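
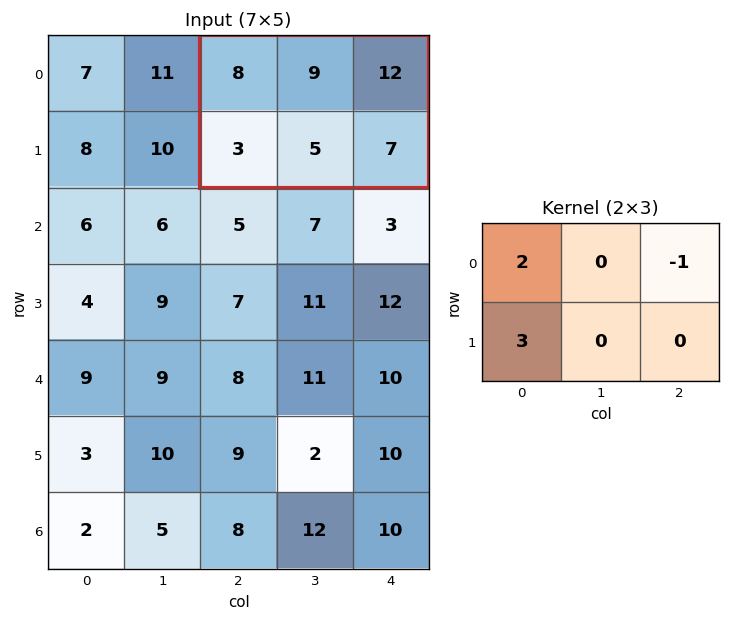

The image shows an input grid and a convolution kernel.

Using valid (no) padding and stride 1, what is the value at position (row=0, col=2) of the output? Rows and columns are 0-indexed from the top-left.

13

The receptive field on the input at this output position is [8 9 12 / 3 5 7]. Elementwise product with the kernel and sum: 8·2 + 12·-1 + 3·3.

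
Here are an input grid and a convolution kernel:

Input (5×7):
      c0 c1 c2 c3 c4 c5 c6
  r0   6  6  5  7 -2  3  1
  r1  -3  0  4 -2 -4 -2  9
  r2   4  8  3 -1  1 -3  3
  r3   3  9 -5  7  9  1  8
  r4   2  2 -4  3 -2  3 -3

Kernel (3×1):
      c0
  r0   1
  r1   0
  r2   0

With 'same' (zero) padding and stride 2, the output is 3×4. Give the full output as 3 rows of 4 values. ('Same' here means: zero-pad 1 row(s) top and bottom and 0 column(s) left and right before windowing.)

Output[0,0]: The receptive field on the zero-padded input at this output position is [0 / 6 / -3]. Elementwise product with the kernel and sum: 0·1.

0 0 0 0
-3 4 -4 9
3 -5 9 8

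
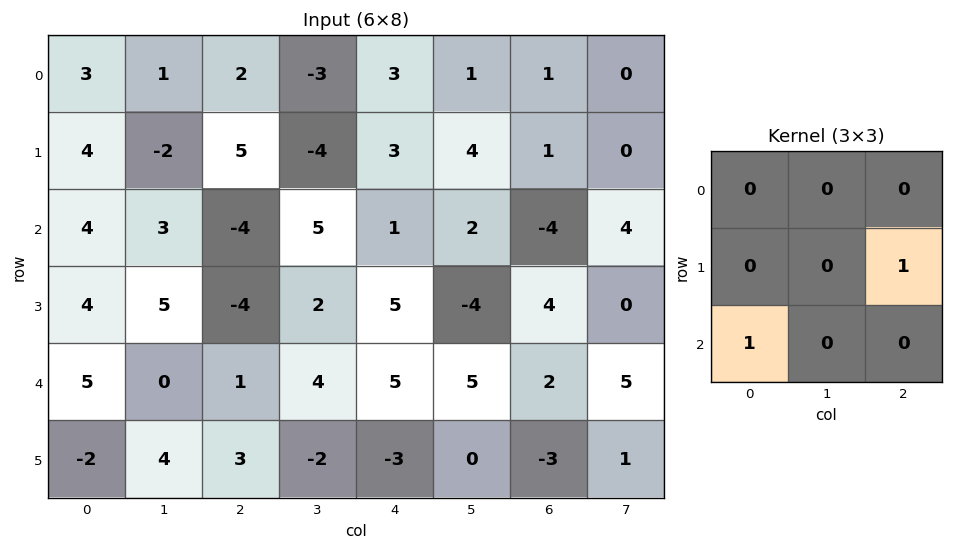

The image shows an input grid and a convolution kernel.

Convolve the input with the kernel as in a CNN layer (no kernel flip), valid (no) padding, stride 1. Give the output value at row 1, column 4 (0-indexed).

1

The receptive field on the input at this output position is [3 4 1 / 1 2 -4 / 5 -4 4]. Elementwise product with the kernel and sum: -4·1 + 5·1.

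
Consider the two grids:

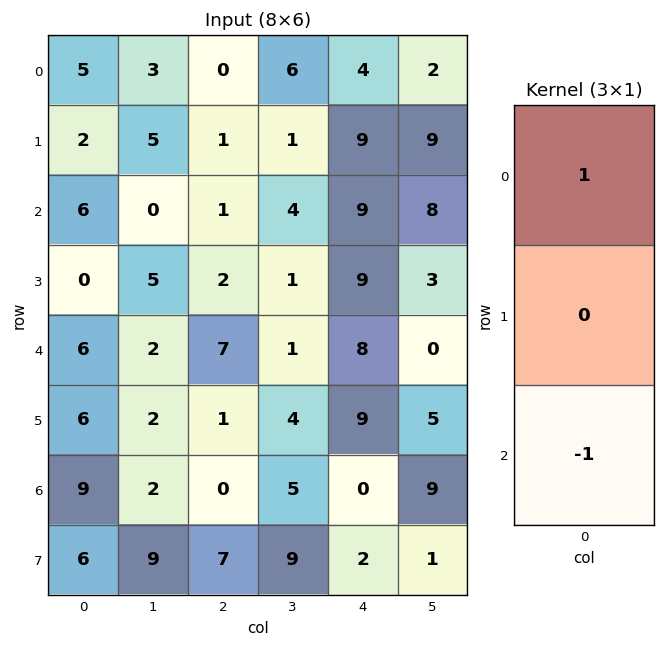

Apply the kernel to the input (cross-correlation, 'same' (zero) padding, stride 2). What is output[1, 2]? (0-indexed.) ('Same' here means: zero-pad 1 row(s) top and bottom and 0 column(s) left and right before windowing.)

The receptive field on the zero-padded input at this output position is [9 / 9 / 9]. Elementwise product with the kernel and sum: 9·1 + 9·-1.

0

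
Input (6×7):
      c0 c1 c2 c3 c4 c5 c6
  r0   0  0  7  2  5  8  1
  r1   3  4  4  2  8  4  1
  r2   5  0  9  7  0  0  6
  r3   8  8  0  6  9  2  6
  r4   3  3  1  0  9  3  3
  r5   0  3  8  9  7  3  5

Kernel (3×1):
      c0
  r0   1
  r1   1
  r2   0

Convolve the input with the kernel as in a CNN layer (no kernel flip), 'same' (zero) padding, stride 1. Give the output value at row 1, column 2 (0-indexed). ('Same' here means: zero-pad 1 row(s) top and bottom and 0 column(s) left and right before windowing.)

11

The receptive field on the zero-padded input at this output position is [7 / 4 / 9]. Elementwise product with the kernel and sum: 7·1 + 4·1.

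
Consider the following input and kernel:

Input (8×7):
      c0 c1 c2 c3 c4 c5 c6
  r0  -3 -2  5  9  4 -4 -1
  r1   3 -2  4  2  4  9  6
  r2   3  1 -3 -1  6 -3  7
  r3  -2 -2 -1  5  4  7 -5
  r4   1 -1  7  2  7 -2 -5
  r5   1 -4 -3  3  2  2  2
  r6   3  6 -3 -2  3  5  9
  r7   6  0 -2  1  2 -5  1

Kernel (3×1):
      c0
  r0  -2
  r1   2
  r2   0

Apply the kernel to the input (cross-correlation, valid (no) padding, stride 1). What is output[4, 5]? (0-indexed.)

8

The receptive field on the input at this output position is [-2 / 2 / 5]. Elementwise product with the kernel and sum: -2·-2 + 2·2.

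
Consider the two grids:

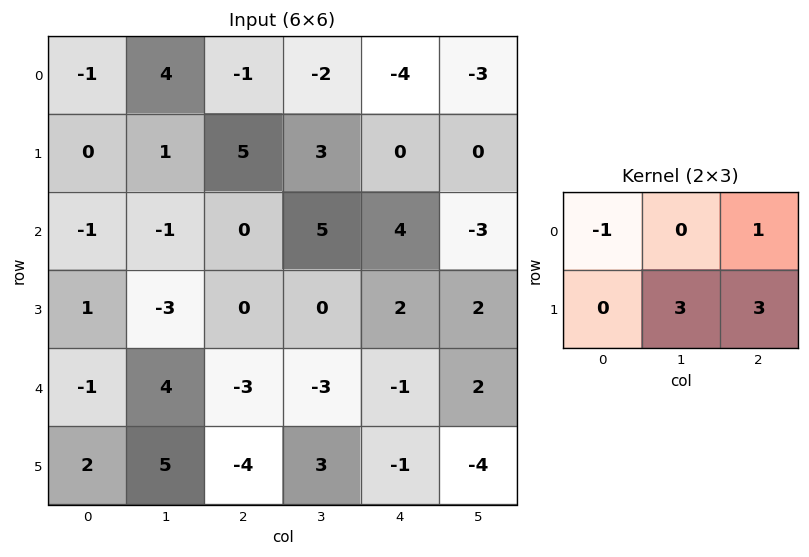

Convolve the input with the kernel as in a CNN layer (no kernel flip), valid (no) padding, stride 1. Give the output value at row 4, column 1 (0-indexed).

The receptive field on the input at this output position is [4 -3 -3 / 5 -4 3]. Elementwise product with the kernel and sum: 4·-1 + -3·1 + -4·3 + 3·3.

-10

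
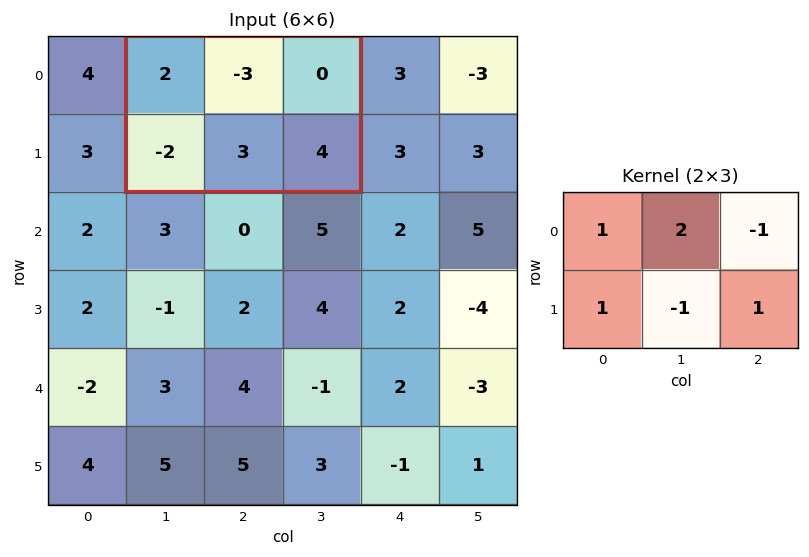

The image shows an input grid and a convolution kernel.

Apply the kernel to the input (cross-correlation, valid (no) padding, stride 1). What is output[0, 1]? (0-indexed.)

The receptive field on the input at this output position is [2 -3 0 / -2 3 4]. Elementwise product with the kernel and sum: 2·1 + -3·2 + 0·-1 + -2·1 + 3·-1 + 4·1.

-5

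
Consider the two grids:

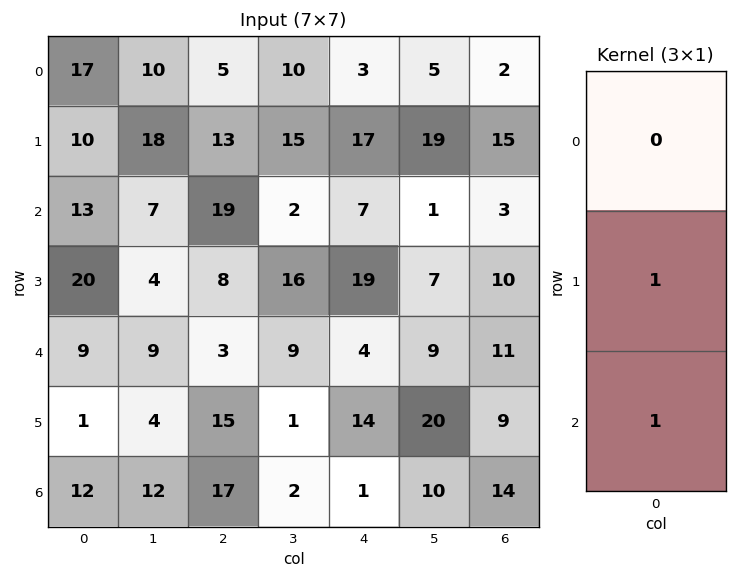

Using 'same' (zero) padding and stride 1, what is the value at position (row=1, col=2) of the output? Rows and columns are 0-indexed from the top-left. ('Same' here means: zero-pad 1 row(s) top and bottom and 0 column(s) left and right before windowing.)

The receptive field on the zero-padded input at this output position is [5 / 13 / 19]. Elementwise product with the kernel and sum: 13·1 + 19·1.

32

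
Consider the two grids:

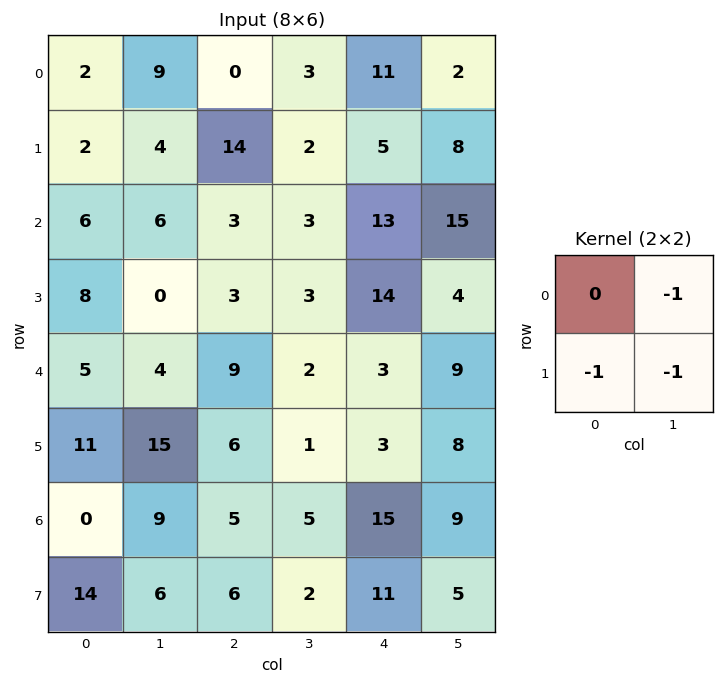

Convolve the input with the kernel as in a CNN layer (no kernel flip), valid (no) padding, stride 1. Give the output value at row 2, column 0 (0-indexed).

The receptive field on the input at this output position is [6 6 / 8 0]. Elementwise product with the kernel and sum: 6·-1 + 8·-1 + 0·-1.

-14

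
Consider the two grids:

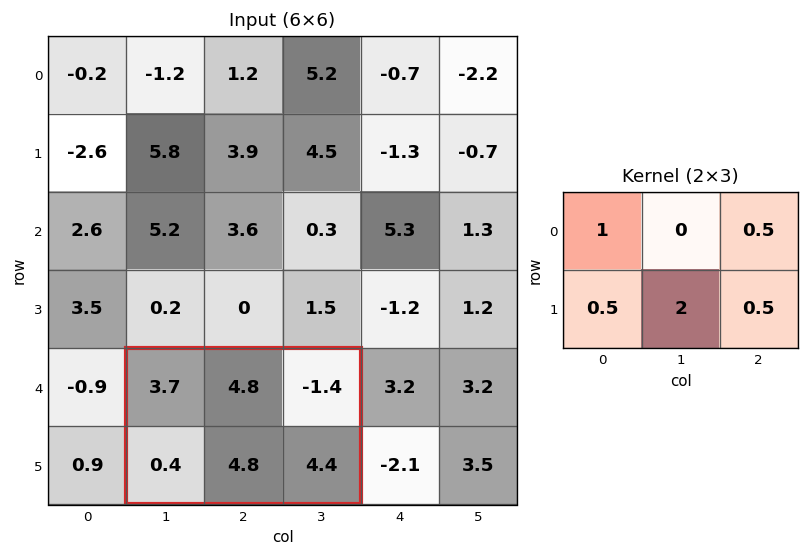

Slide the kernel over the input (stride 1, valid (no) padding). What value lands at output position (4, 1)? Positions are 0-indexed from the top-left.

The receptive field on the input at this output position is [3.7 4.8 -1.4 / 0.4 4.8 4.4]. Elementwise product with the kernel and sum: 3.7·1 + -1.4·0.5 + 0.4·0.5 + 4.8·2 + 4.4·0.5.

15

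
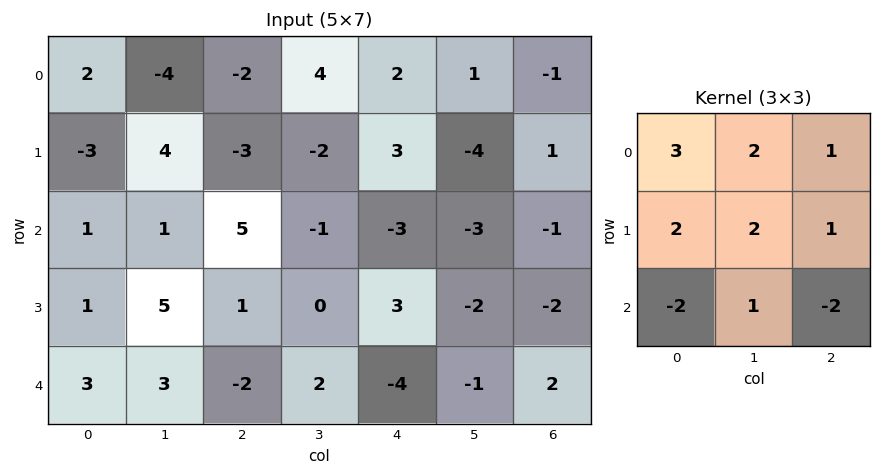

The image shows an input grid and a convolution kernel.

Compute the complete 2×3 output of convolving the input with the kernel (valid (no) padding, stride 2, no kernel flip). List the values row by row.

-16 -8 11
24 29 -13

Output[0,0]: The receptive field on the input at this output position is [2 -4 -2 / -3 4 -3 / 1 1 5]. Elementwise product with the kernel and sum: 2·3 + -4·2 + -2·1 + -3·2 + 4·2 + -3·1 + 1·-2 + 1·1 + 5·-2.
Output[0,1]: The receptive field on the input at this output position is [-2 4 2 / -3 -2 3 / 5 -1 -3]. Elementwise product with the kernel and sum: -2·3 + 4·2 + 2·1 + -3·2 + -2·2 + 3·1 + 5·-2 + -1·1 + -3·-2.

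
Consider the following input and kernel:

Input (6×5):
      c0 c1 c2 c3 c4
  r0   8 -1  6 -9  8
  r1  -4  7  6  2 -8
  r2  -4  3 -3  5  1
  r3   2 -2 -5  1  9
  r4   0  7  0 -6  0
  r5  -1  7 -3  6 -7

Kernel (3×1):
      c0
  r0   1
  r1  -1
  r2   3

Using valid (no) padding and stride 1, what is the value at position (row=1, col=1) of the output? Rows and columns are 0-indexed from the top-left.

The receptive field on the input at this output position is [7 / 3 / -2]. Elementwise product with the kernel and sum: 7·1 + 3·-1 + -2·3.

-2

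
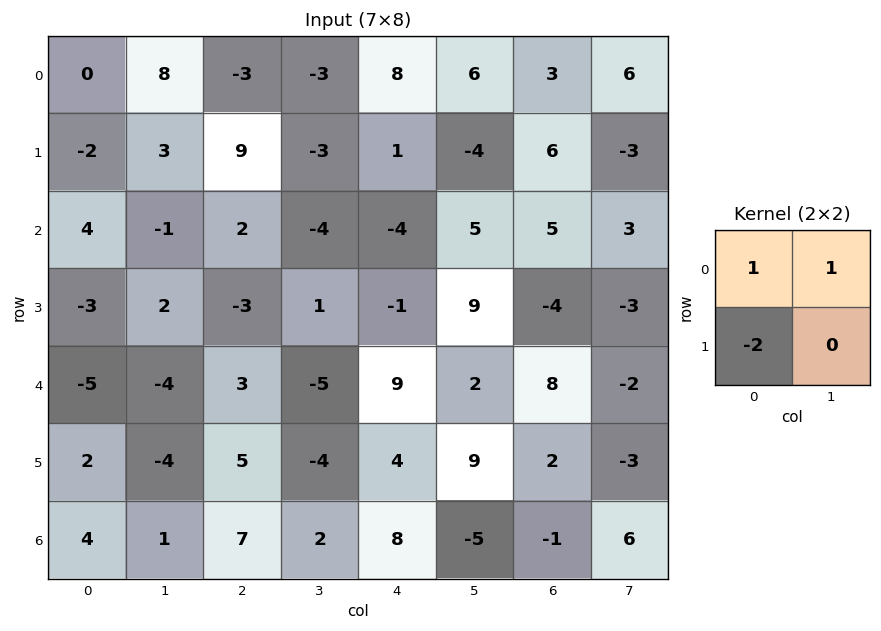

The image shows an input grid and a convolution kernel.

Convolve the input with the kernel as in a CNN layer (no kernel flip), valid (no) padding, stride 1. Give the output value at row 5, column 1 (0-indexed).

-1

The receptive field on the input at this output position is [-4 5 / 1 7]. Elementwise product with the kernel and sum: -4·1 + 5·1 + 1·-2.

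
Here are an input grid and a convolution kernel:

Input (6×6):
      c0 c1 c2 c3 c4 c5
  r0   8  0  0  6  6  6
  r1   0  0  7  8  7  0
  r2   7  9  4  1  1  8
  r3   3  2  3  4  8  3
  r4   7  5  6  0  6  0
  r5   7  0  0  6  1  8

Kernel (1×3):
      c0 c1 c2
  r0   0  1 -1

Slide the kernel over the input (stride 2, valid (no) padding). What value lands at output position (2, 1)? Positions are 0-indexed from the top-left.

The receptive field on the input at this output position is [6 0 6]. Elementwise product with the kernel and sum: 0·1 + 6·-1.

-6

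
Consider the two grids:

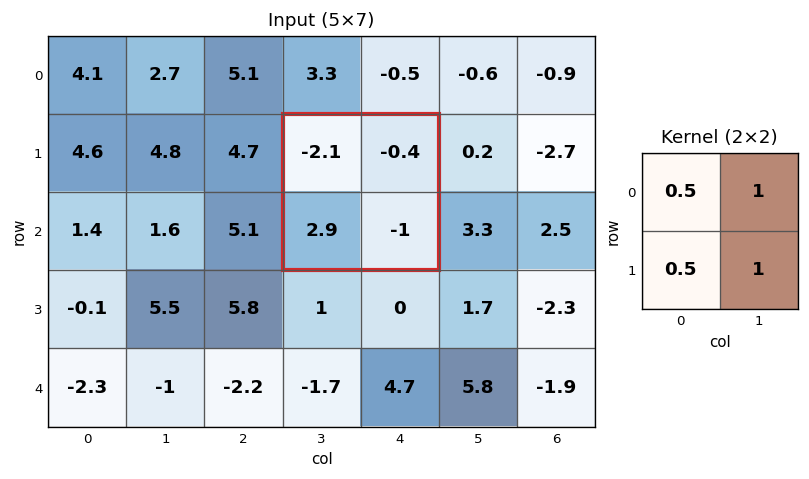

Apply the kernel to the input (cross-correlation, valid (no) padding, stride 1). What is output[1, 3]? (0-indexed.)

The receptive field on the input at this output position is [-2.1 -0.4 / 2.9 -1]. Elementwise product with the kernel and sum: -2.1·0.5 + -0.4·1 + 2.9·0.5 + -1·1.

-1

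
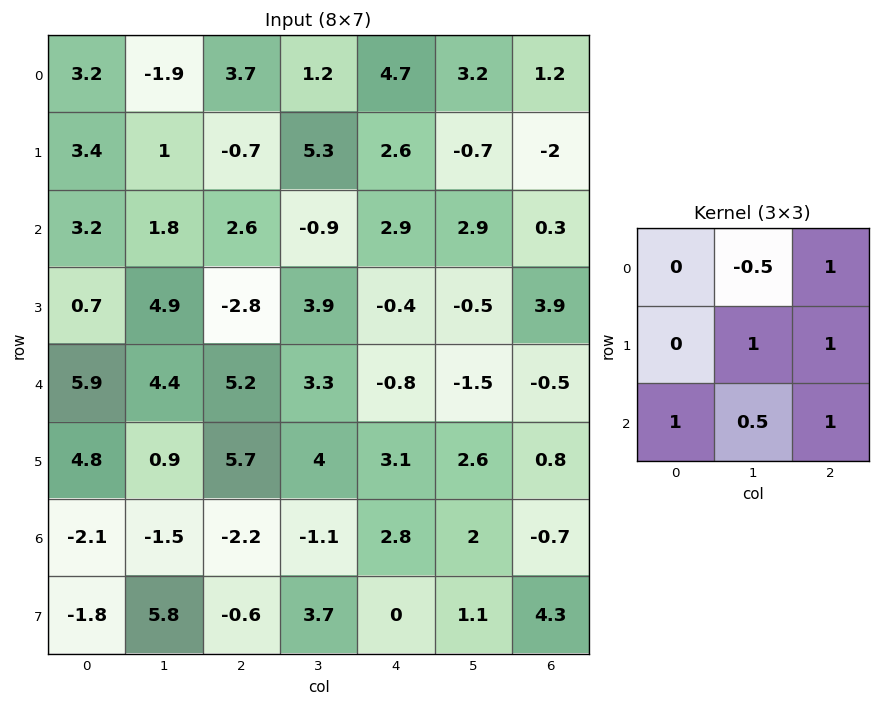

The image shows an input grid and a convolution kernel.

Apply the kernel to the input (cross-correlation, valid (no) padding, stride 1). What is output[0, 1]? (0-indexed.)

6.15

The receptive field on the input at this output position is [-1.9 3.7 1.2 / 1 -0.7 5.3 / 1.8 2.6 -0.9]. Elementwise product with the kernel and sum: 3.7·-0.5 + 1.2·1 + -0.7·1 + 5.3·1 + 1.8·1 + 2.6·0.5 + -0.9·1.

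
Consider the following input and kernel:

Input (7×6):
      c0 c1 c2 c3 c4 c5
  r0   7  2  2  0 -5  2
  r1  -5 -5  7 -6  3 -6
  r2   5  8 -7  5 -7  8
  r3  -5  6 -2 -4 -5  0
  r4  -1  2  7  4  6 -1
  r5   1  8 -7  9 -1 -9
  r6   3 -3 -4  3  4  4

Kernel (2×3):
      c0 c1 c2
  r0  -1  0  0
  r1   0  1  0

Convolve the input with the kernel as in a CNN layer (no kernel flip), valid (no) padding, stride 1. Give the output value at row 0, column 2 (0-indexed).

The receptive field on the input at this output position is [2 0 -5 / 7 -6 3]. Elementwise product with the kernel and sum: 2·-1 + -6·1.

-8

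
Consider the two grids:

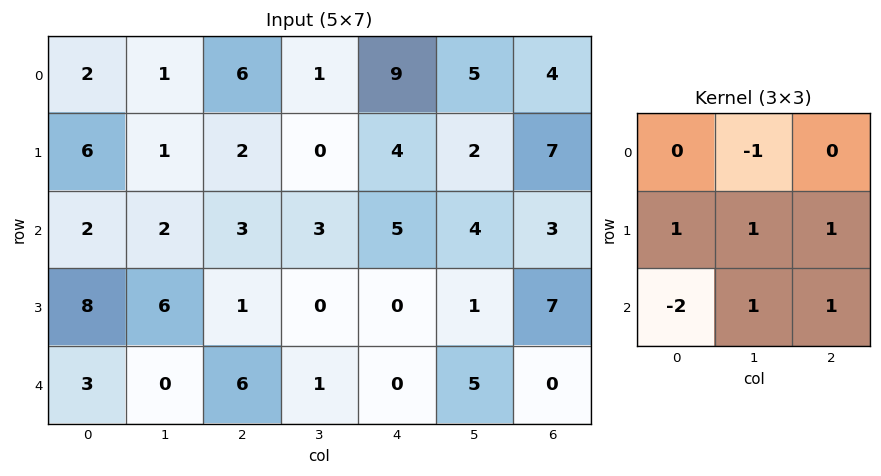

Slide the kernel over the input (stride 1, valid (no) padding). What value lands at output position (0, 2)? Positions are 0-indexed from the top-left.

7

The receptive field on the input at this output position is [6 1 9 / 2 0 4 / 3 3 5]. Elementwise product with the kernel and sum: 1·-1 + 2·1 + 0·1 + 4·1 + 3·-2 + 3·1 + 5·1.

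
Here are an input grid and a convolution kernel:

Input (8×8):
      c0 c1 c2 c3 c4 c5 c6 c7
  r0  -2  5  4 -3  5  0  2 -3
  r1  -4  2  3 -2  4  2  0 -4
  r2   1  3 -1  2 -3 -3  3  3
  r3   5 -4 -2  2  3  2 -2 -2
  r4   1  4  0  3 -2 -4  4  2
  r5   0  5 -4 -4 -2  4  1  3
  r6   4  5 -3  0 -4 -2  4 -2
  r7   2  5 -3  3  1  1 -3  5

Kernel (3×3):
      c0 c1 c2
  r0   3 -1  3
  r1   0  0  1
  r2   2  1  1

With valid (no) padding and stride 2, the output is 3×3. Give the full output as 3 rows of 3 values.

Output[0,0]: The receptive field on the input at this output position is [-2 5 4 / -4 2 3 / 1 3 -1]. Elementwise product with the kernel and sum: -2·3 + 5·-1 + 4·3 + 3·1 + 1·2 + 3·1 + -1·1.
Output[0,1]: The receptive field on the input at this output position is [4 -3 5 / 3 -2 4 / -1 2 -3]. Elementwise product with the kernel and sum: 4·3 + -3·-1 + 5·3 + 4·1 + -1·2 + 2·1 + -3·1.

8 31 15
1 -10 -3
5 -21 5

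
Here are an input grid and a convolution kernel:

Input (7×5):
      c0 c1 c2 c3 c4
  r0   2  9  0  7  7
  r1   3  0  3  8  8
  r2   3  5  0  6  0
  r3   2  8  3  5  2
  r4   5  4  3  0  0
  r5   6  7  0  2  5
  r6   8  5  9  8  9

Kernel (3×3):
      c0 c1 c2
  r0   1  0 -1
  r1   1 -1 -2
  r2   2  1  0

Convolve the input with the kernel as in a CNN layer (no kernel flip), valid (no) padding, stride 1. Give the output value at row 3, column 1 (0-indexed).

The receptive field on the input at this output position is [8 3 5 / 4 3 0 / 7 0 2]. Elementwise product with the kernel and sum: 8·1 + 5·-1 + 4·1 + 3·-1 + 0·-2 + 7·2 + 0·1.

18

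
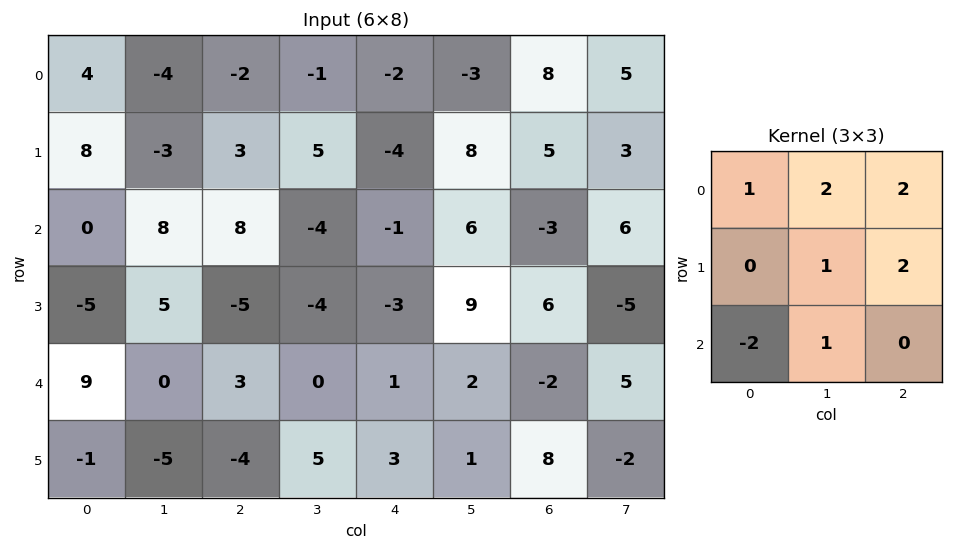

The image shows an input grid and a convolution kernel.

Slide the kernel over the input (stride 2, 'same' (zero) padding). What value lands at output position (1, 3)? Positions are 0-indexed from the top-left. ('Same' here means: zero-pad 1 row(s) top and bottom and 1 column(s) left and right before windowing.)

The receptive field on the zero-padded input at this output position is [8 5 3 / 6 -3 6 / 9 6 -5]. Elementwise product with the kernel and sum: 8·1 + 5·2 + 3·2 + -3·1 + 6·2 + 9·-2 + 6·1.

21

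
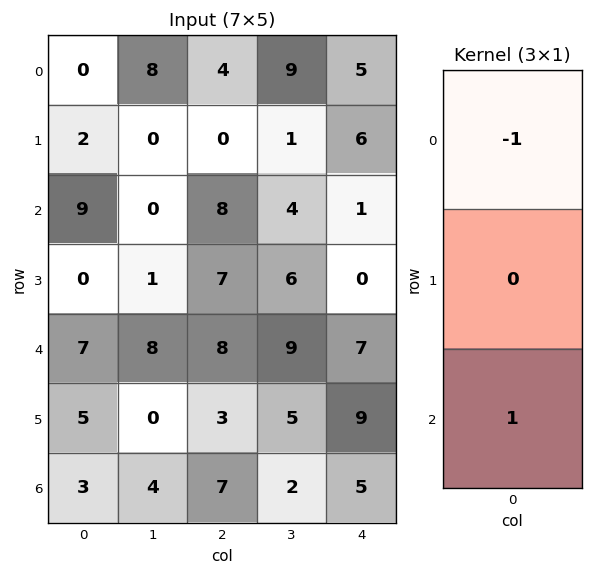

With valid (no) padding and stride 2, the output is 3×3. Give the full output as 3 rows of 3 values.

9 4 -4
-2 0 6
-4 -1 -2

Output[0,0]: The receptive field on the input at this output position is [0 / 2 / 9]. Elementwise product with the kernel and sum: 0·-1 + 9·1.
Output[0,1]: The receptive field on the input at this output position is [4 / 0 / 8]. Elementwise product with the kernel and sum: 4·-1 + 8·1.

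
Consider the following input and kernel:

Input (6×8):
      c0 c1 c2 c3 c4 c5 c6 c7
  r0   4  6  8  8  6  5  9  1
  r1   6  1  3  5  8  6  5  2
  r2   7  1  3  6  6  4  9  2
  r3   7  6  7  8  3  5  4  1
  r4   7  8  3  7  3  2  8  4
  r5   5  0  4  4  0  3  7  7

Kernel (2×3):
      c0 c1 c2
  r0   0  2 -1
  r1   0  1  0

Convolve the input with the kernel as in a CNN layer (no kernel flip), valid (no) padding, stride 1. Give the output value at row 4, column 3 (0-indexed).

The receptive field on the input at this output position is [7 3 2 / 4 0 3]. Elementwise product with the kernel and sum: 3·2 + 2·-1 + 0·1.

4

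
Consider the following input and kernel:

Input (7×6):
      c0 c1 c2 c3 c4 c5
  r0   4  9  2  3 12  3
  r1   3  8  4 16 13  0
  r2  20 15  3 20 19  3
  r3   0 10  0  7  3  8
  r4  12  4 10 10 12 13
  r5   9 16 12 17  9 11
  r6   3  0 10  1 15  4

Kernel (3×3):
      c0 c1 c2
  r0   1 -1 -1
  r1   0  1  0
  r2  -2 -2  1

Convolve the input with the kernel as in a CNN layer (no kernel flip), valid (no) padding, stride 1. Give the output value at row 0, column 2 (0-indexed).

-24

The receptive field on the input at this output position is [2 3 12 / 4 16 13 / 3 20 19]. Elementwise product with the kernel and sum: 2·1 + 3·-1 + 12·-1 + 16·1 + 3·-2 + 20·-2 + 19·1.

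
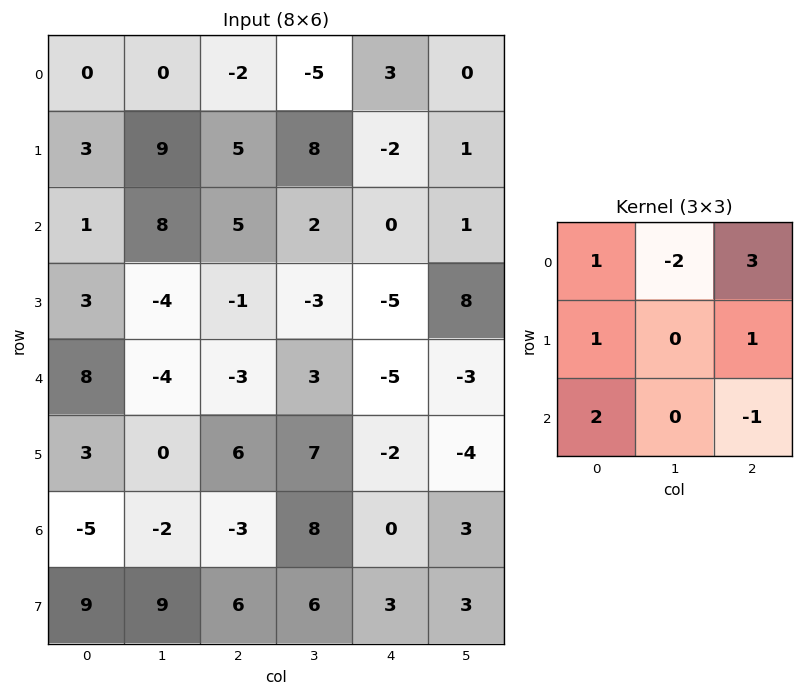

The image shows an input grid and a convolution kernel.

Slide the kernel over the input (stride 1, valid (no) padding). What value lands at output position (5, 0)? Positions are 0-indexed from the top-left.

25

The receptive field on the input at this output position is [3 0 6 / -5 -2 -3 / 9 9 6]. Elementwise product with the kernel and sum: 3·1 + 0·-2 + 6·3 + -5·1 + -3·1 + 9·2 + 6·-1.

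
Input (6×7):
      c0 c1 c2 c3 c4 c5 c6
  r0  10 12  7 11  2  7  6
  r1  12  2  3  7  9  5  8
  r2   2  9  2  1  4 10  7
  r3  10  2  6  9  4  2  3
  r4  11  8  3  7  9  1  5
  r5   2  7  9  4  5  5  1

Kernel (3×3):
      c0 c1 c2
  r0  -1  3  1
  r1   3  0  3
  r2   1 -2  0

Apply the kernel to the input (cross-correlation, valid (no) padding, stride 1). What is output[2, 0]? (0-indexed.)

70

The receptive field on the input at this output position is [2 9 2 / 10 2 6 / 11 8 3]. Elementwise product with the kernel and sum: 2·-1 + 9·3 + 2·1 + 10·3 + 6·3 + 11·1 + 8·-2.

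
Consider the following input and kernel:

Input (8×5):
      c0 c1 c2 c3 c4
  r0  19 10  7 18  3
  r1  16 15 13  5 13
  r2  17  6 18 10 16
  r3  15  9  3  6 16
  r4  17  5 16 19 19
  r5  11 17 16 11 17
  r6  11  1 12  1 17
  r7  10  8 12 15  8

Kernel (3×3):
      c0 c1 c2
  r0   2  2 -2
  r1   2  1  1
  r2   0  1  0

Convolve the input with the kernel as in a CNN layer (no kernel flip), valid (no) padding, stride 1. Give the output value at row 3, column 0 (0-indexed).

The receptive field on the input at this output position is [15 9 3 / 17 5 16 / 11 17 16]. Elementwise product with the kernel and sum: 15·2 + 9·2 + 3·-2 + 17·2 + 5·1 + 16·1 + 17·1.

114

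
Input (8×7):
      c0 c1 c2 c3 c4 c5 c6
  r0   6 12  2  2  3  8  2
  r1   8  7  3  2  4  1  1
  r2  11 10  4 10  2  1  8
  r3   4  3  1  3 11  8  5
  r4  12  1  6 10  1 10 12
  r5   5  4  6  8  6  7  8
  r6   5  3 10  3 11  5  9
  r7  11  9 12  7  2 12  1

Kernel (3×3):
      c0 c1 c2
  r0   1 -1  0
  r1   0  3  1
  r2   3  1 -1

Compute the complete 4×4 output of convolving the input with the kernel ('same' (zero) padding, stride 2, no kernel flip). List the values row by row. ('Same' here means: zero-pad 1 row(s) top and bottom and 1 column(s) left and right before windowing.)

Output[0,0]: The receptive field on the zero-padded input at this output position is [0 0 0 / 0 6 12 / 0 8 7]. Elementwise product with the kernel and sum: 0·1 + 0·-1 + 6·3 + 12·1 + 0·3 + 8·1 + 7·-1.

31 30 26 10
36 33 17 53
34 40 28 68
15 63 51 63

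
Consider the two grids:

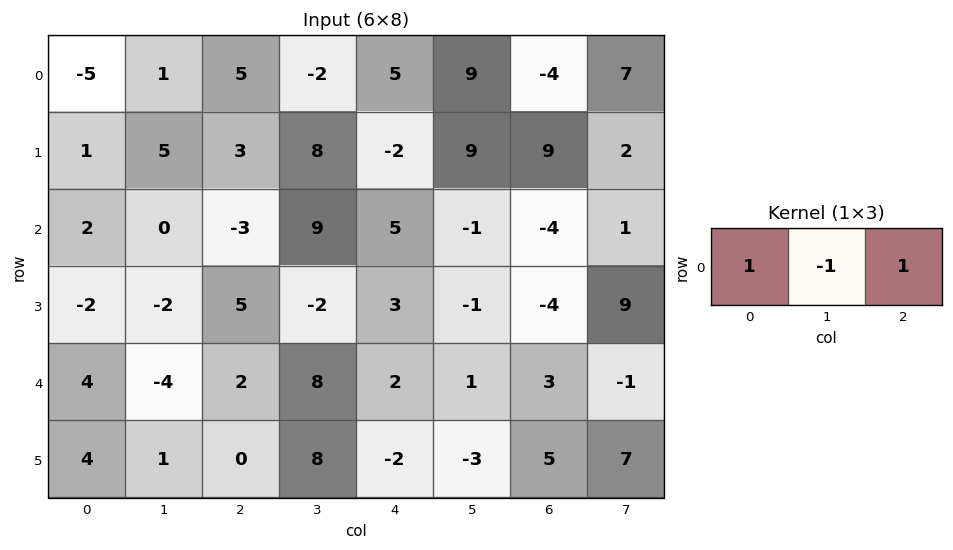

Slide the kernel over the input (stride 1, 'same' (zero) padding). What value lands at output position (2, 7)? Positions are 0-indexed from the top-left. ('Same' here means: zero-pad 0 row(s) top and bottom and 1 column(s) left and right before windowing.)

-5

The receptive field on the zero-padded input at this output position is [-4 1 0]. Elementwise product with the kernel and sum: -4·1 + 1·-1 + 0·1.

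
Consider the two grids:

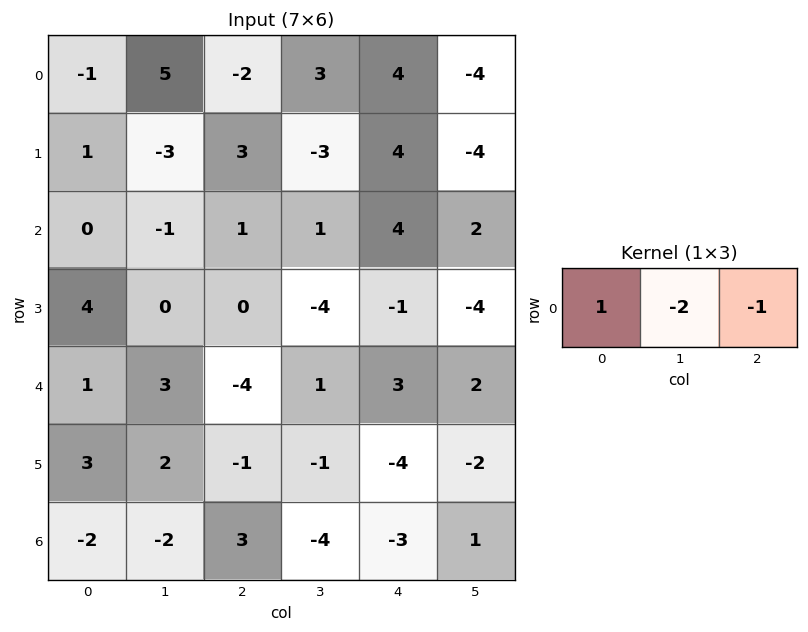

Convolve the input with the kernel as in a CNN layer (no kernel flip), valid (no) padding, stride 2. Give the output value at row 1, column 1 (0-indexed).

-5

The receptive field on the input at this output position is [1 1 4]. Elementwise product with the kernel and sum: 1·1 + 1·-2 + 4·-1.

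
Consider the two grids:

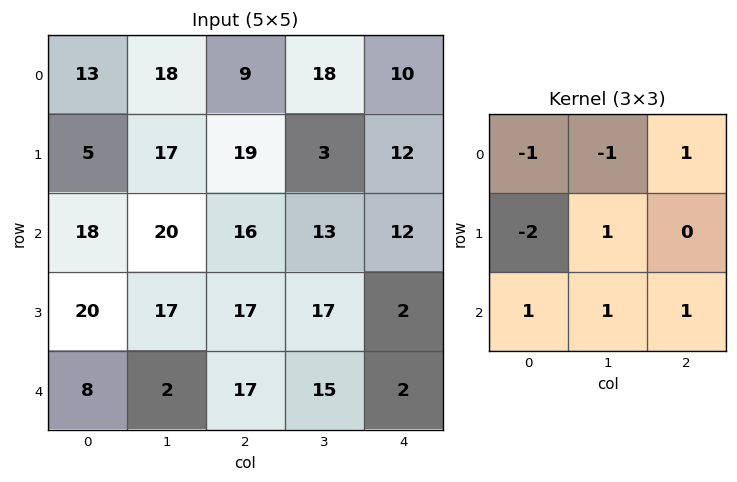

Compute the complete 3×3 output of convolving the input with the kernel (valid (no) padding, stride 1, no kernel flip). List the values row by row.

Output[0,0]: The receptive field on the input at this output position is [13 18 9 / 5 17 19 / 18 20 16]. Elementwise product with the kernel and sum: 13·-1 + 18·-1 + 9·1 + 5·-2 + 17·1 + 18·1 + 20·1 + 16·1.

39 25 -11
35 -6 7
-18 -6 0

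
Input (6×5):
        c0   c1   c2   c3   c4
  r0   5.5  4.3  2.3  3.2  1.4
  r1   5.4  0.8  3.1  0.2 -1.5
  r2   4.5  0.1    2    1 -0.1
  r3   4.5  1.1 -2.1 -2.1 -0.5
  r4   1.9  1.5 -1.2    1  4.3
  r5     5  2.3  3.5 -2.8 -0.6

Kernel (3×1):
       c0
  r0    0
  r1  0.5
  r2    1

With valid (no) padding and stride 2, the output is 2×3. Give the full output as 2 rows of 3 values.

7.2 3.55 -0.85
4.15 -2.25 4.05

Output[0,0]: The receptive field on the input at this output position is [5.5 / 5.4 / 4.5]. Elementwise product with the kernel and sum: 5.4·0.5 + 4.5·1.
Output[0,1]: The receptive field on the input at this output position is [2.3 / 3.1 / 2]. Elementwise product with the kernel and sum: 3.1·0.5 + 2·1.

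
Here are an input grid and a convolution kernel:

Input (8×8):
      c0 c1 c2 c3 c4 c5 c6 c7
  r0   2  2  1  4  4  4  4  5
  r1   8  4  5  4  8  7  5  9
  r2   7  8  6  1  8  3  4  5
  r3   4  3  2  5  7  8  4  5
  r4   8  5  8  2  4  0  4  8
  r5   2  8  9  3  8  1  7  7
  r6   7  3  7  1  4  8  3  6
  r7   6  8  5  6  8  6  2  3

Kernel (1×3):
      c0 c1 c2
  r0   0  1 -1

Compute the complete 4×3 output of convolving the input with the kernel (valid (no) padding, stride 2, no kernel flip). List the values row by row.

1 0 0
2 -7 -1
-3 -2 -4
-4 -3 5

Output[0,0]: The receptive field on the input at this output position is [2 2 1]. Elementwise product with the kernel and sum: 2·1 + 1·-1.
Output[0,1]: The receptive field on the input at this output position is [1 4 4]. Elementwise product with the kernel and sum: 4·1 + 4·-1.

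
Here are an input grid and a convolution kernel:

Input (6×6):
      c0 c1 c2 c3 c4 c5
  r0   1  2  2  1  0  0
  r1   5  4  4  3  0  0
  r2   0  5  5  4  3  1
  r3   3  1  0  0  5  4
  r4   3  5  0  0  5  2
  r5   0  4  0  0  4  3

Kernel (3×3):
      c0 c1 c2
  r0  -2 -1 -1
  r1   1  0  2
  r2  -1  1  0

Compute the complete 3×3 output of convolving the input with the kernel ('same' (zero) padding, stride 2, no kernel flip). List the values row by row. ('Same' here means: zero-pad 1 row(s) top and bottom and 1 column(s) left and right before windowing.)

9 4 -2
4 -3 5
6 -1 -1

Output[0,0]: The receptive field on the zero-padded input at this output position is [0 0 0 / 0 1 2 / 0 5 4]. Elementwise product with the kernel and sum: 0·-2 + 0·-1 + 0·-1 + 0·1 + 2·2 + 0·-1 + 5·1.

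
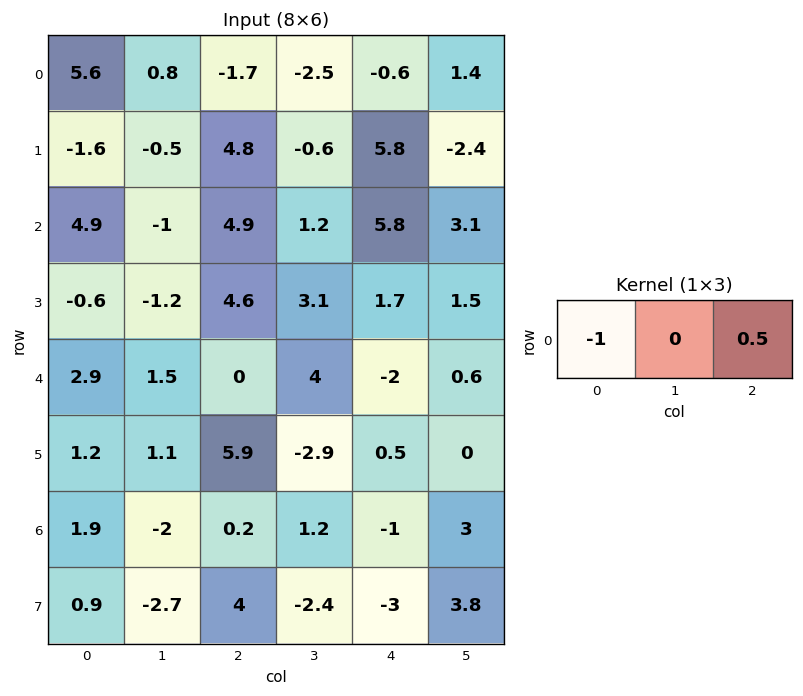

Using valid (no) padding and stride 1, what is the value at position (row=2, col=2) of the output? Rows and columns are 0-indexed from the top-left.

The receptive field on the input at this output position is [4.9 1.2 5.8]. Elementwise product with the kernel and sum: 4.9·-1 + 5.8·0.5.

-2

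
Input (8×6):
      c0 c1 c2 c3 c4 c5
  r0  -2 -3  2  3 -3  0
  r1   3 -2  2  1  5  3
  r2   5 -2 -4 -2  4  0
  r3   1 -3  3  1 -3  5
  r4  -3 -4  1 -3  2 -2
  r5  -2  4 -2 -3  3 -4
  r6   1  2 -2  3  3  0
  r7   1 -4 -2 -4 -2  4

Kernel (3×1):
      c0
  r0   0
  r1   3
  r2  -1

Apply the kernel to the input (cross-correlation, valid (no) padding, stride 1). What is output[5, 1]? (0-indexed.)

10

The receptive field on the input at this output position is [4 / 2 / -4]. Elementwise product with the kernel and sum: 2·3 + -4·-1.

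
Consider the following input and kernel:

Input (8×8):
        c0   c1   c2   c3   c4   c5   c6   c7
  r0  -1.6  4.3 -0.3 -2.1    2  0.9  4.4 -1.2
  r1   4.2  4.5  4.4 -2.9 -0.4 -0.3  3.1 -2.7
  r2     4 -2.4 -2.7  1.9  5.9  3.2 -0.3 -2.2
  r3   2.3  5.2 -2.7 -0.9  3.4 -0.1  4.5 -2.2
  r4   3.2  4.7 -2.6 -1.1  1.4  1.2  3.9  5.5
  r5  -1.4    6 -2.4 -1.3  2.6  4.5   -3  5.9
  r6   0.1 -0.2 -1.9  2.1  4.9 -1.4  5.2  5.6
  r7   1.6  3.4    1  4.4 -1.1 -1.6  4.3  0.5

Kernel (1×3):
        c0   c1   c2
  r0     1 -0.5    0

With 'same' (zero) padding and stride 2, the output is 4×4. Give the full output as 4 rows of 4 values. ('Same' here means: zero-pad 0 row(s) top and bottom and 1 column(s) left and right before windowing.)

0.8 4.45 -3.1 -1.3
-2 -1.05 -1.05 3.35
-1.6 6 -1.8 -0.75
-0.05 0.75 -0.35 -4

Output[0,0]: The receptive field on the zero-padded input at this output position is [0 -1.6 4.3]. Elementwise product with the kernel and sum: 0·1 + -1.6·-0.5.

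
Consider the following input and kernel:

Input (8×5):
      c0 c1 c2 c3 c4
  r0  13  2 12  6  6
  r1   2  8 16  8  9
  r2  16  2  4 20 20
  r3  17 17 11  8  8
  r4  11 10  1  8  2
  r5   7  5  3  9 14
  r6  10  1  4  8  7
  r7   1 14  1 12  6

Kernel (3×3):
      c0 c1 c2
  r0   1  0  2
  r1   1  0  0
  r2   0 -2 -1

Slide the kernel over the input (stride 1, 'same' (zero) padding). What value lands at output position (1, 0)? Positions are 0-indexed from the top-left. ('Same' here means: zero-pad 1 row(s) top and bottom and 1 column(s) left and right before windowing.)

-30

The receptive field on the zero-padded input at this output position is [0 13 2 / 0 2 8 / 0 16 2]. Elementwise product with the kernel and sum: 0·1 + 2·2 + 0·1 + 16·-2 + 2·-1.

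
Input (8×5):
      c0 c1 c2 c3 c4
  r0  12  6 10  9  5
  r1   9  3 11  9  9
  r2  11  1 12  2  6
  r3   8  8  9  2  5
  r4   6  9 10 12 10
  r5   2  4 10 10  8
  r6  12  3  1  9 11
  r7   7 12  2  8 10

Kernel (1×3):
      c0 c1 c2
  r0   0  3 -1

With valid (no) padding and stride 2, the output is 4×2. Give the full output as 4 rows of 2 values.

Output[0,0]: The receptive field on the input at this output position is [12 6 10]. Elementwise product with the kernel and sum: 6·3 + 10·-1.
Output[0,1]: The receptive field on the input at this output position is [10 9 5]. Elementwise product with the kernel and sum: 9·3 + 5·-1.

8 22
-9 0
17 26
8 16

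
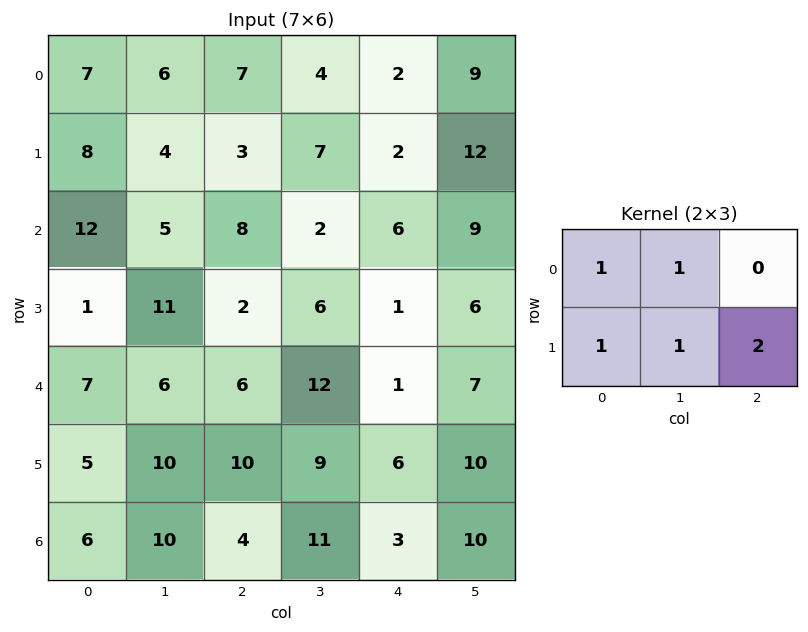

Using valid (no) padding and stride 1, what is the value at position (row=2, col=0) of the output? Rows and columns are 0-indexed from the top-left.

33

The receptive field on the input at this output position is [12 5 8 / 1 11 2]. Elementwise product with the kernel and sum: 12·1 + 5·1 + 1·1 + 11·1 + 2·2.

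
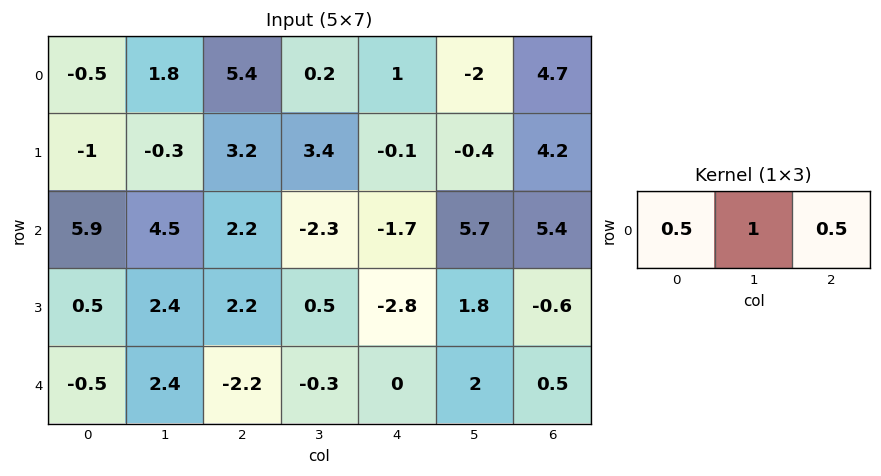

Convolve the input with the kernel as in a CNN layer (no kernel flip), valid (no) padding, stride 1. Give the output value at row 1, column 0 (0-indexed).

0.8

The receptive field on the input at this output position is [-1 -0.3 3.2]. Elementwise product with the kernel and sum: -1·0.5 + -0.3·1 + 3.2·0.5.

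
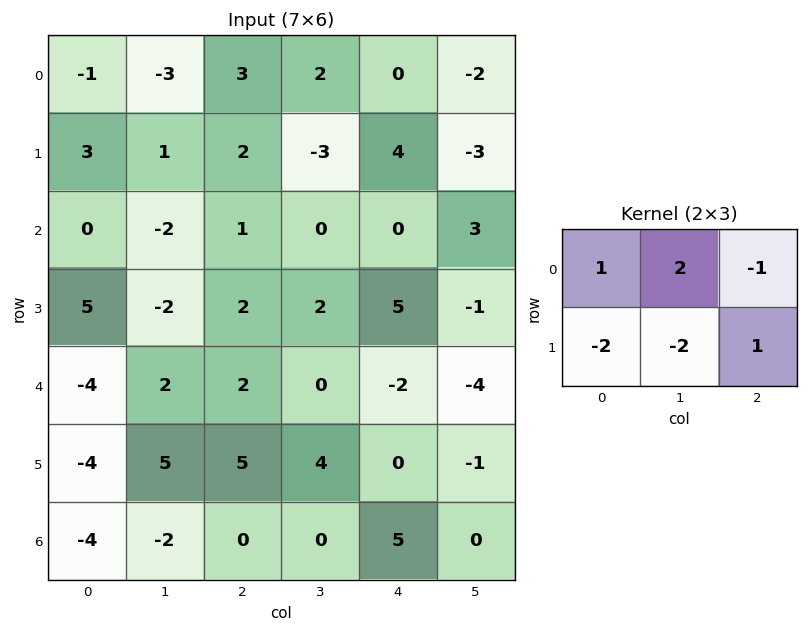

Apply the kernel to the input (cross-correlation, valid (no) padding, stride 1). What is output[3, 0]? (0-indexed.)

5

The receptive field on the input at this output position is [5 -2 2 / -4 2 2]. Elementwise product with the kernel and sum: 5·1 + -2·2 + 2·-1 + -4·-2 + 2·-2 + 2·1.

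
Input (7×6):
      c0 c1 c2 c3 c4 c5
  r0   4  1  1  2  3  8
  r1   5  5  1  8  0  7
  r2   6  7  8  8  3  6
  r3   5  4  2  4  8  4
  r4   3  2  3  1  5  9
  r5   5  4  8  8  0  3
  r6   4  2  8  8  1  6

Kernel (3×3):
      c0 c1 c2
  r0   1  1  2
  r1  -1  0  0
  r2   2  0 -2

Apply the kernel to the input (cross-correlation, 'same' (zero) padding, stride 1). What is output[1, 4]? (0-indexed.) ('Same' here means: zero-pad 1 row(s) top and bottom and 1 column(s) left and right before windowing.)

The receptive field on the zero-padded input at this output position is [2 3 8 / 8 0 7 / 8 3 6]. Elementwise product with the kernel and sum: 2·1 + 3·1 + 8·2 + 8·-1 + 8·2 + 6·-2.

17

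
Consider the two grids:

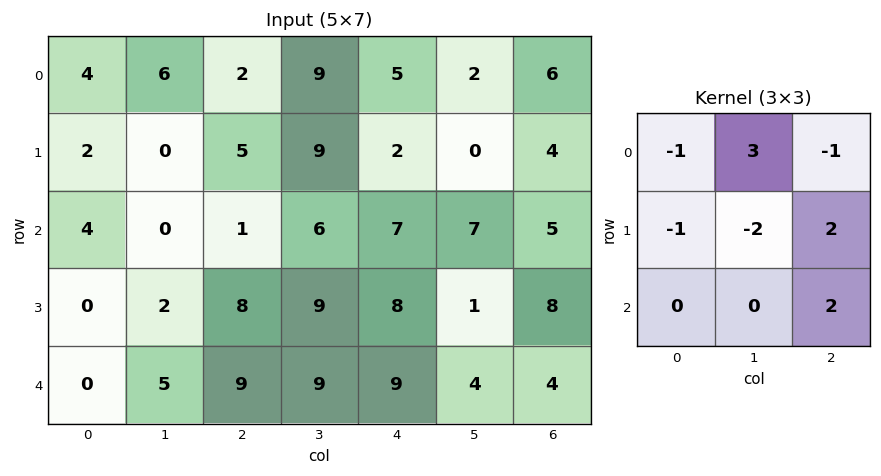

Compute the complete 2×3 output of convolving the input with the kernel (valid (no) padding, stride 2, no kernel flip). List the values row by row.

22 15 11
25 18 23

Output[0,0]: The receptive field on the input at this output position is [4 6 2 / 2 0 5 / 4 0 1]. Elementwise product with the kernel and sum: 4·-1 + 6·3 + 2·-1 + 2·-1 + 0·-2 + 5·2 + 1·2.
Output[0,1]: The receptive field on the input at this output position is [2 9 5 / 5 9 2 / 1 6 7]. Elementwise product with the kernel and sum: 2·-1 + 9·3 + 5·-1 + 5·-1 + 9·-2 + 2·2 + 7·2.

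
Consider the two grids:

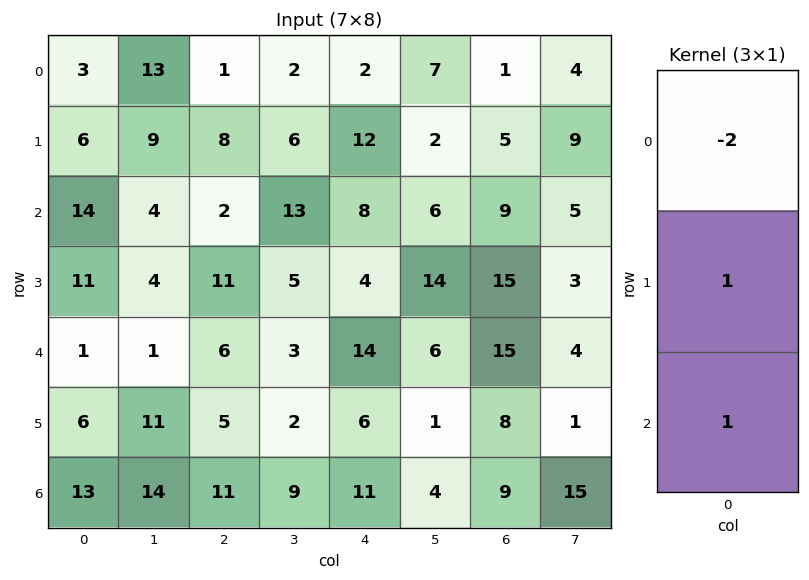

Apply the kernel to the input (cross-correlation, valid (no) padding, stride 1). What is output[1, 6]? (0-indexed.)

The receptive field on the input at this output position is [5 / 9 / 15]. Elementwise product with the kernel and sum: 5·-2 + 9·1 + 15·1.

14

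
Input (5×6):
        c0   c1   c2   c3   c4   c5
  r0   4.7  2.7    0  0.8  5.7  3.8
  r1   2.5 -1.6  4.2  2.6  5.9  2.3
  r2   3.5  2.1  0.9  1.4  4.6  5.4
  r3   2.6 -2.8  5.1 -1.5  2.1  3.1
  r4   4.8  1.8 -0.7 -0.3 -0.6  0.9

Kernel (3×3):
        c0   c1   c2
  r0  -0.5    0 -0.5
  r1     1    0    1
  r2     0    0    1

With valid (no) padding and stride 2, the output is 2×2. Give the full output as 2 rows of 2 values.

5.25 11.85
4.8 3.85

Output[0,0]: The receptive field on the input at this output position is [4.7 2.7 0 / 2.5 -1.6 4.2 / 3.5 2.1 0.9]. Elementwise product with the kernel and sum: 4.7·-0.5 + 0·-0.5 + 2.5·1 + 4.2·1 + 0.9·1.
Output[0,1]: The receptive field on the input at this output position is [0 0.8 5.7 / 4.2 2.6 5.9 / 0.9 1.4 4.6]. Elementwise product with the kernel and sum: 0·-0.5 + 5.7·-0.5 + 4.2·1 + 5.9·1 + 4.6·1.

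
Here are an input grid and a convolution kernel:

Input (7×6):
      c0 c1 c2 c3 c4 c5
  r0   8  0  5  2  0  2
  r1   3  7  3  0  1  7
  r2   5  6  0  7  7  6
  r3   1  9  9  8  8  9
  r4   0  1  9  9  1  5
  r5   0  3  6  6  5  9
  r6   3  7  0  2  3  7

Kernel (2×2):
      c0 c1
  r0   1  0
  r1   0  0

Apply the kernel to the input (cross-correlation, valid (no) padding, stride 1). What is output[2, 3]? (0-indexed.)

The receptive field on the input at this output position is [7 7 / 8 8]. Elementwise product with the kernel and sum: 7·1.

7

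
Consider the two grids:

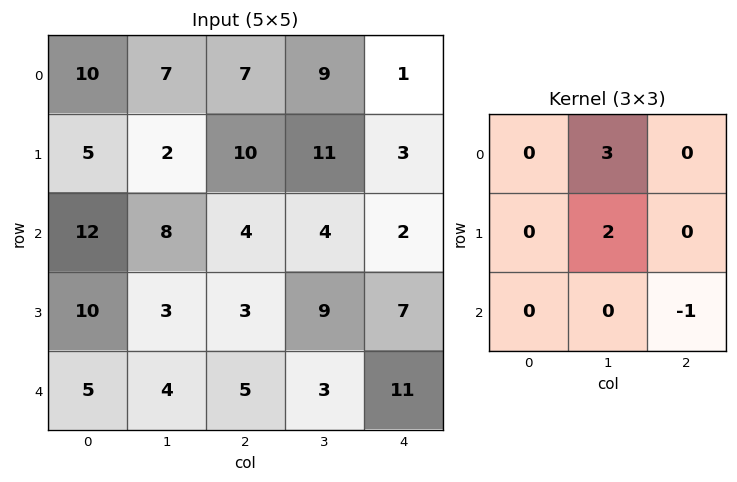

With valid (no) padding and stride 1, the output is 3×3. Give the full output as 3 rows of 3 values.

21 37 47
19 29 34
25 15 19

Output[0,0]: The receptive field on the input at this output position is [10 7 7 / 5 2 10 / 12 8 4]. Elementwise product with the kernel and sum: 7·3 + 2·2 + 4·-1.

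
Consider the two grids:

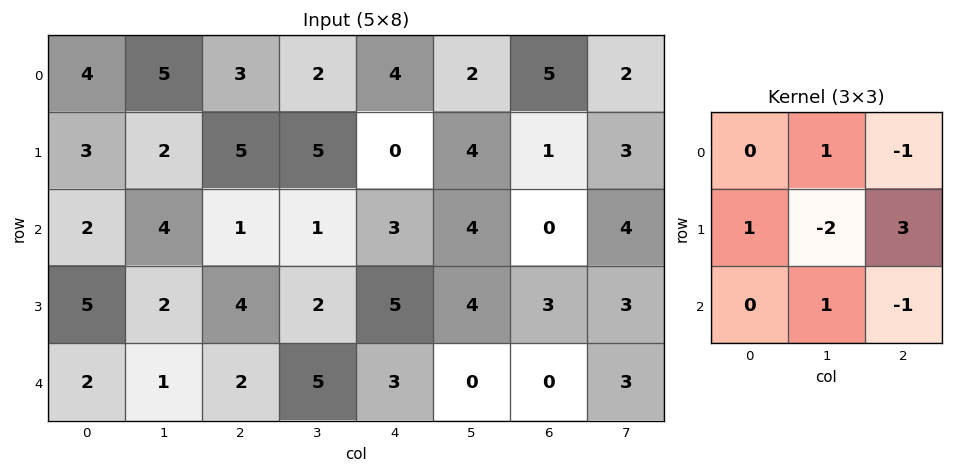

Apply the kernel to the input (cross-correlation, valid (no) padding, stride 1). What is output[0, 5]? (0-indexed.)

The receptive field on the input at this output position is [2 5 2 / 4 1 3 / 4 0 4]. Elementwise product with the kernel and sum: 5·1 + 2·-1 + 4·1 + 1·-2 + 3·3 + 0·1 + 4·-1.

10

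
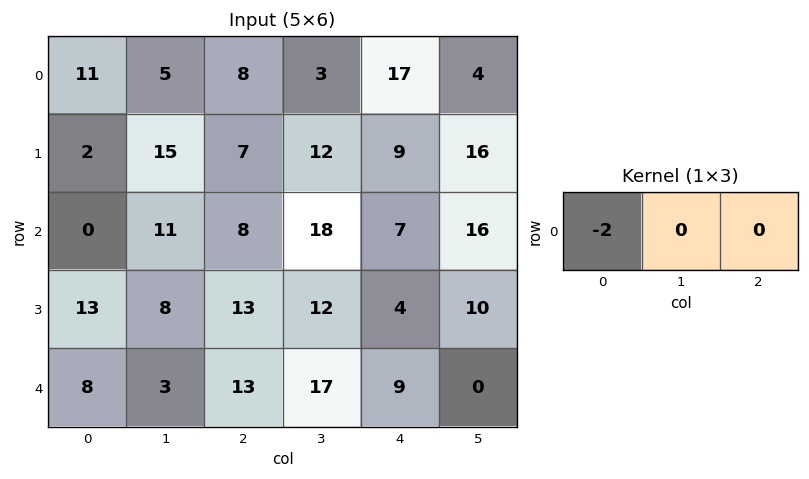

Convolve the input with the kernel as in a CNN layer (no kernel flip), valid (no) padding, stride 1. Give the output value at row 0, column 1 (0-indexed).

-10

The receptive field on the input at this output position is [5 8 3]. Elementwise product with the kernel and sum: 5·-2.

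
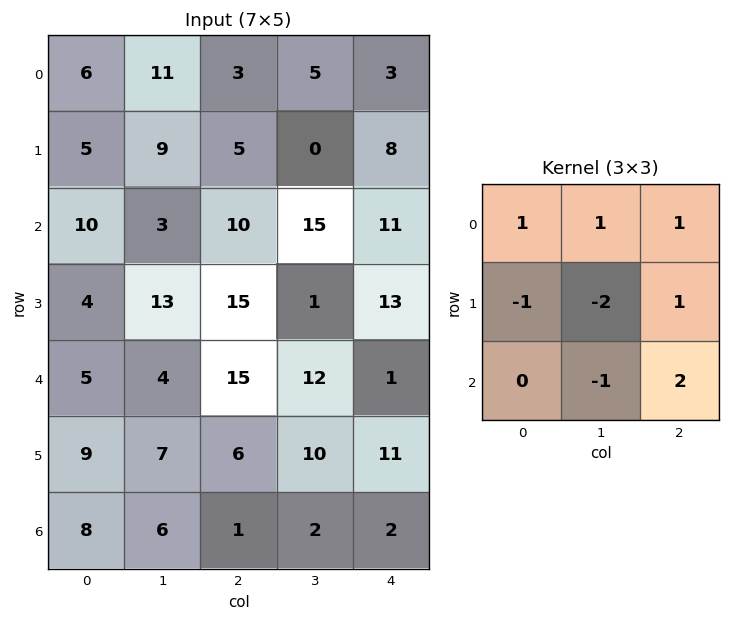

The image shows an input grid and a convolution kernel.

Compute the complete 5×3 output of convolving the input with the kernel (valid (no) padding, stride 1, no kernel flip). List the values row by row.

19 20 21
30 -7 9
34 -5 22
39 21 3
3 25 15

Output[0,0]: The receptive field on the input at this output position is [6 11 3 / 5 9 5 / 10 3 10]. Elementwise product with the kernel and sum: 6·1 + 11·1 + 3·1 + 5·-1 + 9·-2 + 5·1 + 3·-1 + 10·2.
Output[0,1]: The receptive field on the input at this output position is [11 3 5 / 9 5 0 / 3 10 15]. Elementwise product with the kernel and sum: 11·1 + 3·1 + 5·1 + 9·-1 + 5·-2 + 0·1 + 10·-1 + 15·2.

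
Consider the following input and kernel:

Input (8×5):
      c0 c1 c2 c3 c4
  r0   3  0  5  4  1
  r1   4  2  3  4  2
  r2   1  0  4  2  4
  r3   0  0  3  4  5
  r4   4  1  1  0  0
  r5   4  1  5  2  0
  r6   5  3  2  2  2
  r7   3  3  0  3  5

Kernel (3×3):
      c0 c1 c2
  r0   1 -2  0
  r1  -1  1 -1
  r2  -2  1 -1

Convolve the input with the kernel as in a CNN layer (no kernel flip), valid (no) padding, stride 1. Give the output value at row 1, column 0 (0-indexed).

-8

The receptive field on the input at this output position is [4 2 3 / 1 0 4 / 0 0 3]. Elementwise product with the kernel and sum: 4·1 + 2·-2 + 1·-1 + 0·1 + 4·-1 + 0·-2 + 0·1 + 3·-1.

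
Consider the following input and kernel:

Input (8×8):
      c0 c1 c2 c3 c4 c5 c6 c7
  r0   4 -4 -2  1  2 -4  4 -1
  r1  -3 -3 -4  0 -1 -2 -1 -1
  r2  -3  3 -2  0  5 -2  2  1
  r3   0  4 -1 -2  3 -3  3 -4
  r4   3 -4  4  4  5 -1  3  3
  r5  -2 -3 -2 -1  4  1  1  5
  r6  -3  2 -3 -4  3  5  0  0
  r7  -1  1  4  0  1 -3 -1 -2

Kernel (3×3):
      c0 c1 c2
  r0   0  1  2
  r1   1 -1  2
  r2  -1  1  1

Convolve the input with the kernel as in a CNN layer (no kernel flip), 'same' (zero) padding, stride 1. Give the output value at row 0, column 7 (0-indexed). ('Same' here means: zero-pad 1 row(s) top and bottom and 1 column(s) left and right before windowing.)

The receptive field on the zero-padded input at this output position is [0 0 0 / 4 -1 0 / -1 -1 0]. Elementwise product with the kernel and sum: 0·1 + 0·2 + 4·1 + -1·-1 + 0·2 + -1·-1 + -1·1 + 0·1.

5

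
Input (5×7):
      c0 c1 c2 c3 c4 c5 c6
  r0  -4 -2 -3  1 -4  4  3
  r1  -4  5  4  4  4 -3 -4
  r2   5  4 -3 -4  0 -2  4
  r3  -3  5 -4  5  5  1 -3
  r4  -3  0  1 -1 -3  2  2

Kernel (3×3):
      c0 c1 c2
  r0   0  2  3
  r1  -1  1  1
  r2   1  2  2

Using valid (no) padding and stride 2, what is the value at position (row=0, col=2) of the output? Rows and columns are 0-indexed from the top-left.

10

The receptive field on the input at this output position is [-4 4 3 / 4 -3 -4 / 0 -2 4]. Elementwise product with the kernel and sum: 4·2 + 3·3 + 4·-1 + -3·1 + -4·1 + 0·1 + -2·2 + 4·2.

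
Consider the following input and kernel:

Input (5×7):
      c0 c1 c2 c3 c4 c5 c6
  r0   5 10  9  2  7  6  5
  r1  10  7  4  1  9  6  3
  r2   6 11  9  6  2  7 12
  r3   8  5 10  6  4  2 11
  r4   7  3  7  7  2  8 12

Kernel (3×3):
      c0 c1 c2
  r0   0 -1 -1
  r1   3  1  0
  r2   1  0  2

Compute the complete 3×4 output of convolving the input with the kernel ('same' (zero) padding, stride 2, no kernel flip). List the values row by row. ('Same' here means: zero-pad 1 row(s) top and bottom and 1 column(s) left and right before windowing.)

19 48 26 29
-1 54 15 32
-6 0 17 25

Output[0,0]: The receptive field on the zero-padded input at this output position is [0 0 0 / 0 5 10 / 0 10 7]. Elementwise product with the kernel and sum: 0·-1 + 0·-1 + 0·3 + 5·1 + 0·1 + 7·2.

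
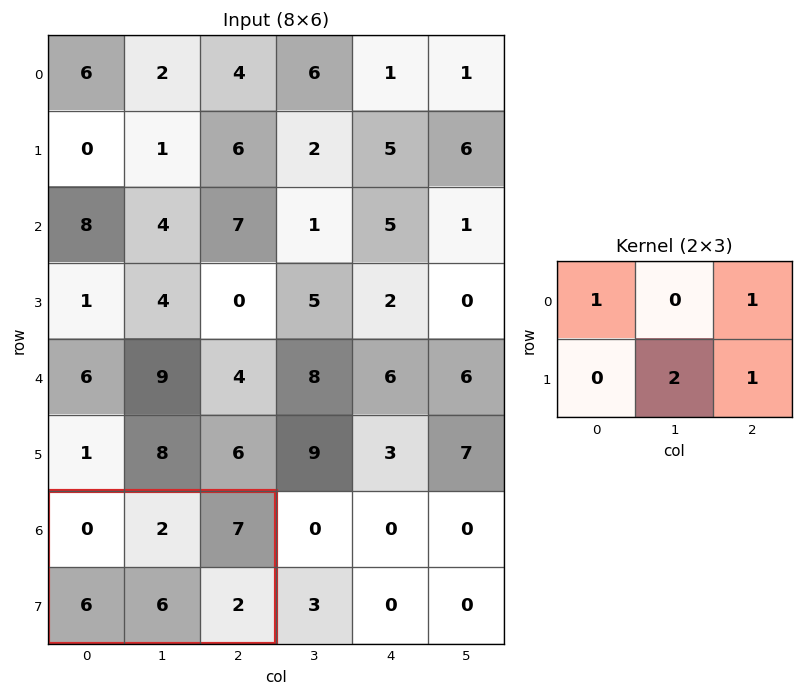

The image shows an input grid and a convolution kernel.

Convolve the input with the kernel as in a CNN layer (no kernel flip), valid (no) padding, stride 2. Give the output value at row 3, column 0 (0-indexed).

21

The receptive field on the input at this output position is [0 2 7 / 6 6 2]. Elementwise product with the kernel and sum: 0·1 + 7·1 + 6·2 + 2·1.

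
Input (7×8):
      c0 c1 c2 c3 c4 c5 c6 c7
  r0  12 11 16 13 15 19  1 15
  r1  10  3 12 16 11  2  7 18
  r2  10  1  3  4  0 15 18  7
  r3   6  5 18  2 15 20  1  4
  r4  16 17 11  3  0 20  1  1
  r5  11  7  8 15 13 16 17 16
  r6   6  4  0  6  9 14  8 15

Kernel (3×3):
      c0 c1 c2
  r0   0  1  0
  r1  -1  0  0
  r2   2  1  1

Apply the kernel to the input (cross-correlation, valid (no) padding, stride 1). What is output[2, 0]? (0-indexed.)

The receptive field on the input at this output position is [10 1 3 / 6 5 18 / 16 17 11]. Elementwise product with the kernel and sum: 1·1 + 6·-1 + 16·2 + 17·1 + 11·1.

55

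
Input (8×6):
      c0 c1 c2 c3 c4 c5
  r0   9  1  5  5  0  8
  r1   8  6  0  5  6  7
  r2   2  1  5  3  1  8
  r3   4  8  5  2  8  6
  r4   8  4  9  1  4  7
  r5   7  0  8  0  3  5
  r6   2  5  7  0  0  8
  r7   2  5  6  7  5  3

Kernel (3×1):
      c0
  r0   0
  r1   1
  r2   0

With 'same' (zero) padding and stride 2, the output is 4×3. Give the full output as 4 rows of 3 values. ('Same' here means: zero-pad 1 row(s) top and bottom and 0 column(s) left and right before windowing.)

Output[0,0]: The receptive field on the zero-padded input at this output position is [0 / 9 / 8]. Elementwise product with the kernel and sum: 9·1.

9 5 0
2 5 1
8 9 4
2 7 0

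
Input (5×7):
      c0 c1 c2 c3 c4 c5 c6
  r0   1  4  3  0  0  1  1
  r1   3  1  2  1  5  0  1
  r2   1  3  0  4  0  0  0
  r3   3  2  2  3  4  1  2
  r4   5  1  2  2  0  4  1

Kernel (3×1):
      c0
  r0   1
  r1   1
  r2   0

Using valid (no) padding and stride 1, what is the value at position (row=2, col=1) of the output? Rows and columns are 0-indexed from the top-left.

The receptive field on the input at this output position is [3 / 2 / 1]. Elementwise product with the kernel and sum: 3·1 + 2·1.

5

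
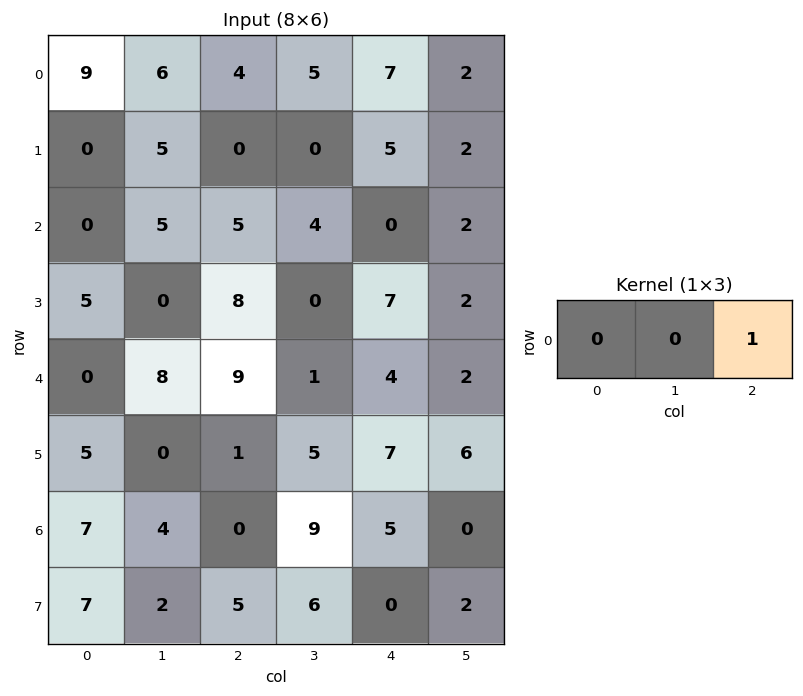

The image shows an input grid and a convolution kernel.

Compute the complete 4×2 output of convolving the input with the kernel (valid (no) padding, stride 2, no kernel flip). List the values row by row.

Output[0,0]: The receptive field on the input at this output position is [9 6 4]. Elementwise product with the kernel and sum: 4·1.

4 7
5 0
9 4
0 5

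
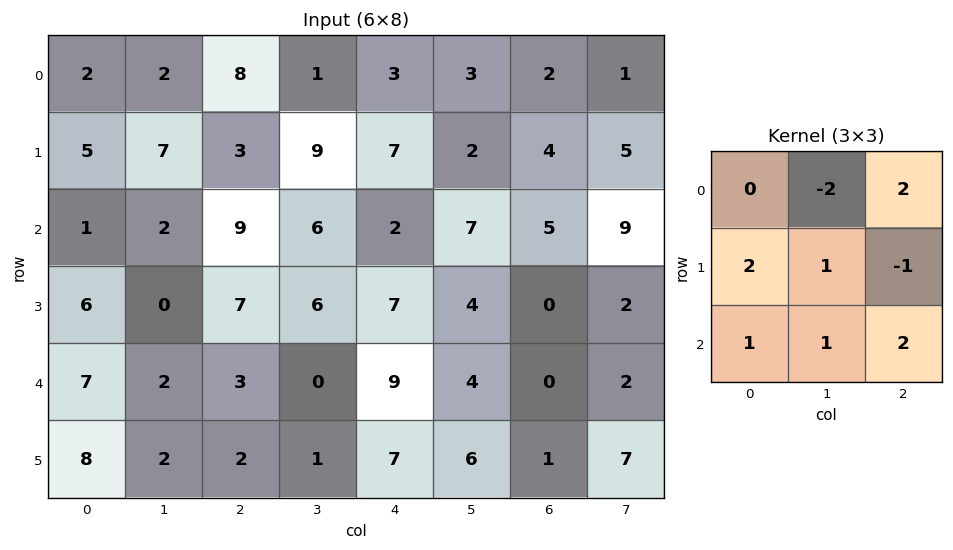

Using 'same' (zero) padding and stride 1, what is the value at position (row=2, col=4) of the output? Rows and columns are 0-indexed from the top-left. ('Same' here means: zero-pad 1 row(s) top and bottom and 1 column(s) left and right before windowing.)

The receptive field on the zero-padded input at this output position is [9 7 2 / 6 2 7 / 6 7 4]. Elementwise product with the kernel and sum: 7·-2 + 2·2 + 6·2 + 2·1 + 7·-1 + 6·1 + 7·1 + 4·2.

18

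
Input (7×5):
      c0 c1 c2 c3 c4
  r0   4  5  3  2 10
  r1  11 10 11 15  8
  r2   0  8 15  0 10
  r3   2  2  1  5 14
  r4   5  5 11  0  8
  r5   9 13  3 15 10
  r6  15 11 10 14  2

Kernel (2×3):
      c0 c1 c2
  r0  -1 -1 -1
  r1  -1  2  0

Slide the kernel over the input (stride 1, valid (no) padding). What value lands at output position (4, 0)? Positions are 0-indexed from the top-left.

-4

The receptive field on the input at this output position is [5 5 11 / 9 13 3]. Elementwise product with the kernel and sum: 5·-1 + 5·-1 + 11·-1 + 9·-1 + 13·2.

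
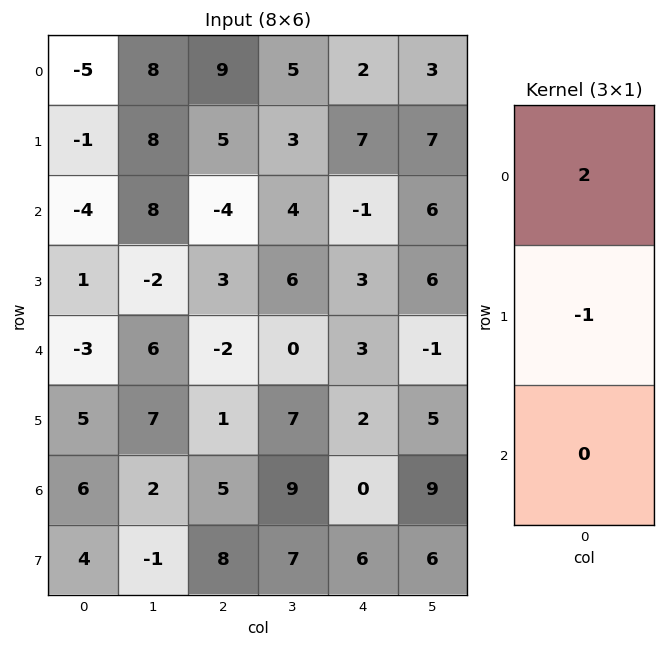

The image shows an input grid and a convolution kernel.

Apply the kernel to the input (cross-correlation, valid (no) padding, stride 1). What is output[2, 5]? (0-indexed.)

The receptive field on the input at this output position is [6 / 6 / -1]. Elementwise product with the kernel and sum: 6·2 + 6·-1.

6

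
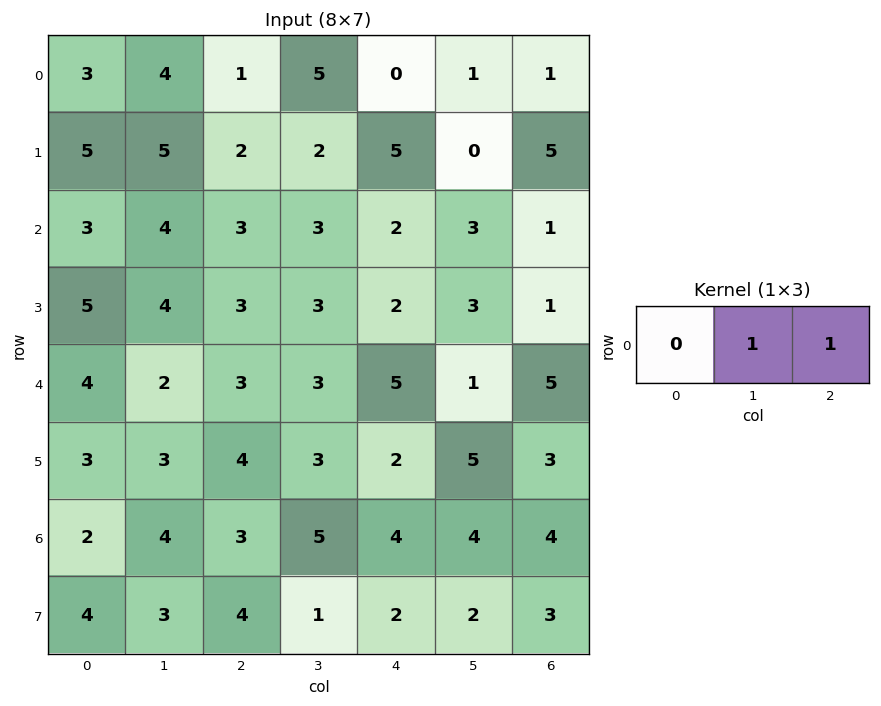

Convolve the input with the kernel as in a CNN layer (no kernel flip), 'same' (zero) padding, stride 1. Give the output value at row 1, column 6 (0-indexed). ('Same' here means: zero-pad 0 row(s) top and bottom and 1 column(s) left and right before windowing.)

5

The receptive field on the zero-padded input at this output position is [0 5 0]. Elementwise product with the kernel and sum: 5·1 + 0·1.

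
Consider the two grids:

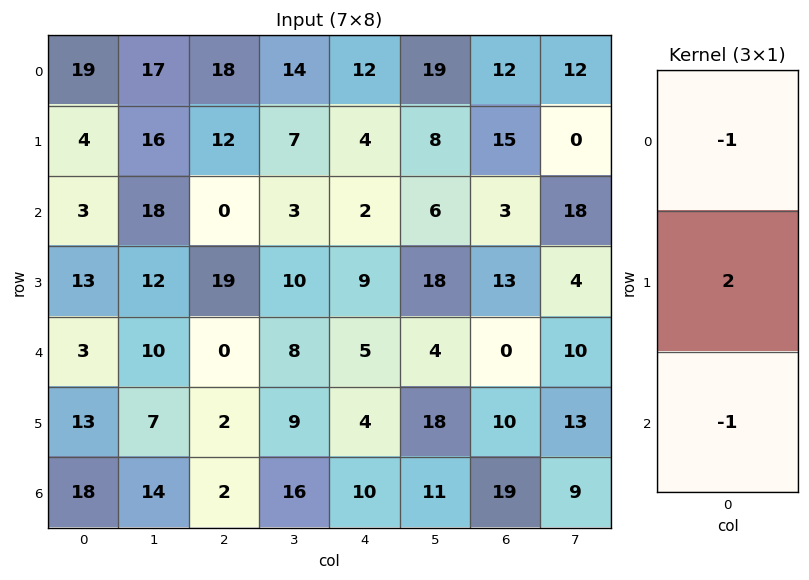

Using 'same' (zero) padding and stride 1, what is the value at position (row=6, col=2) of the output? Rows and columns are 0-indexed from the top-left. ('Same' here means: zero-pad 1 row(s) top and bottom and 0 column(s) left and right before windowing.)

The receptive field on the zero-padded input at this output position is [2 / 2 / 0]. Elementwise product with the kernel and sum: 2·-1 + 2·2 + 0·-1.

2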